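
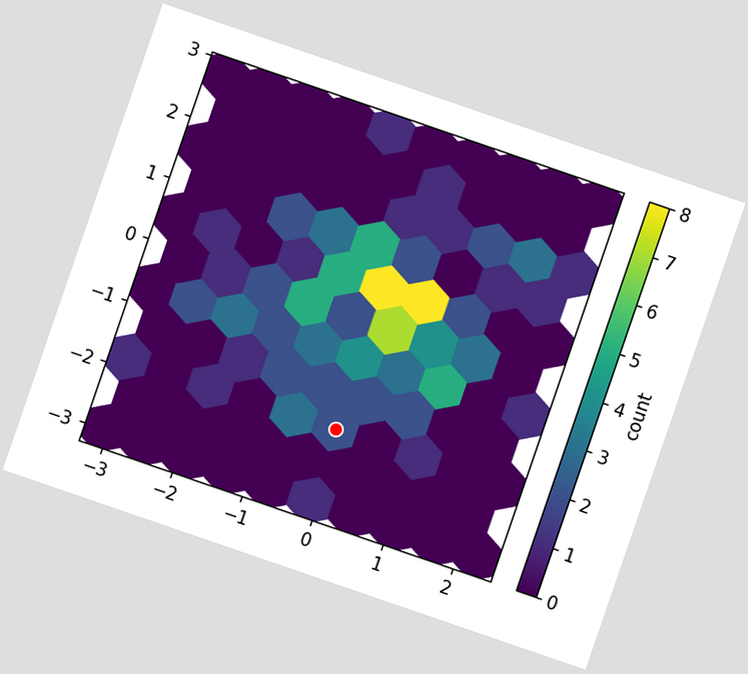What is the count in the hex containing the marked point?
The chart is tilted about 19° clockwise. The marked hex reads 2 on the colorbar.

2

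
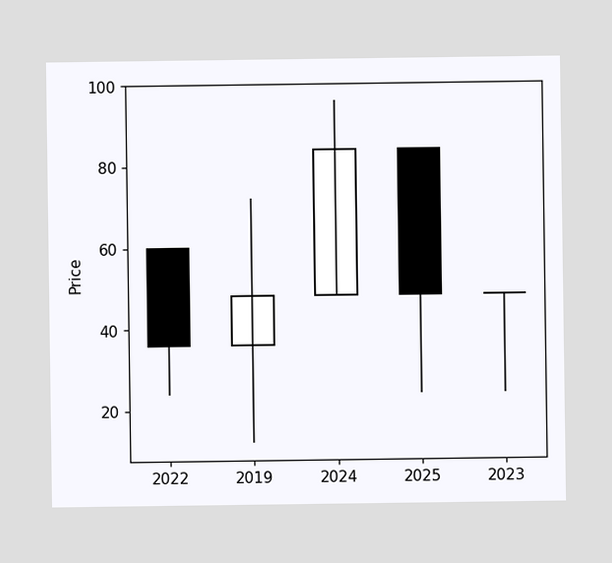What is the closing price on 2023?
48

The 2023 candle closes at 48.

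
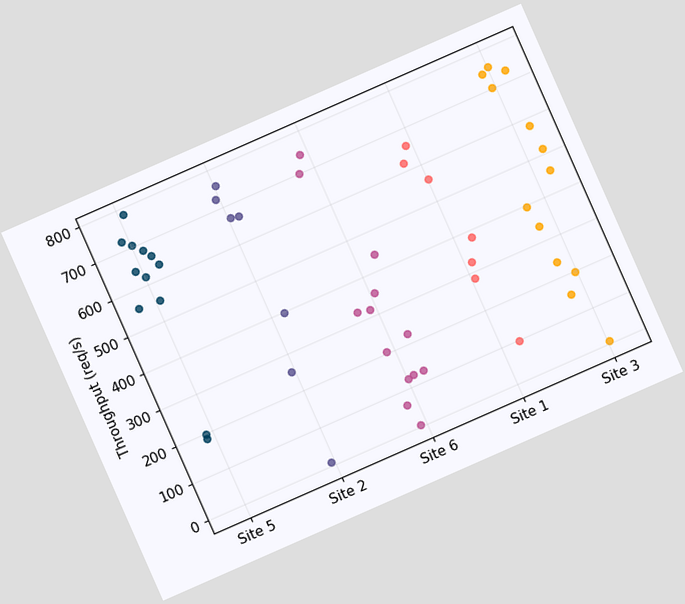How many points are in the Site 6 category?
13

The chart is tilted about 24° counter-clockwise. Counting the markers in the Site 6 column gives 13.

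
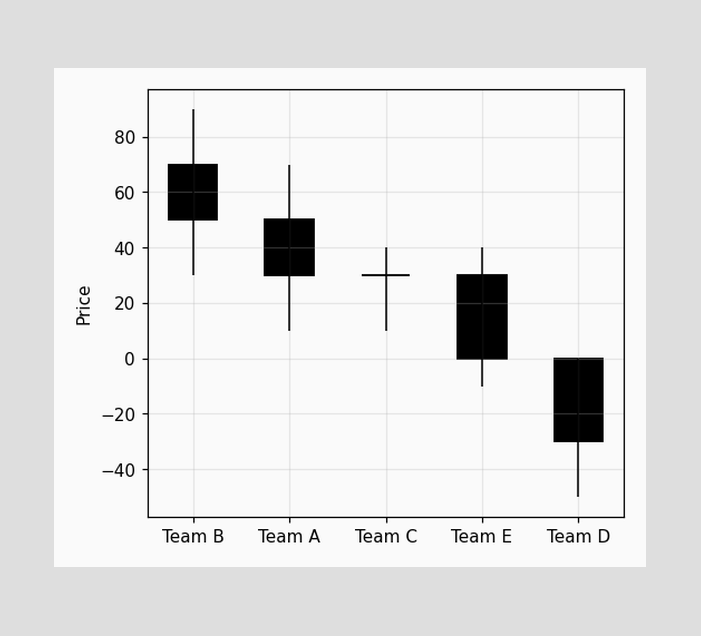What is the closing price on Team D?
-30

The Team D candle closes at -30.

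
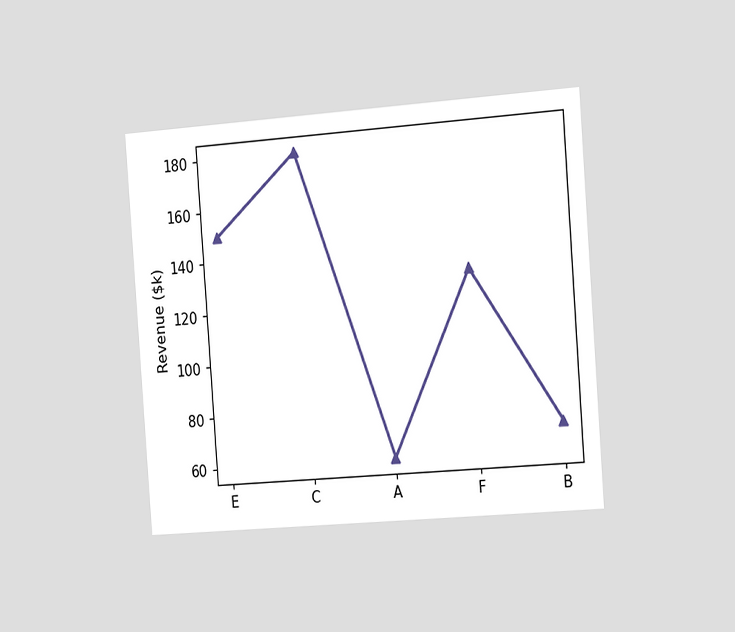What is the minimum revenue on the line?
$60k

The chart is tilted about 4° counter-clockwise and viewed slightly from the right. The lowest point is at A, and reading across to the y-axis gives $60k.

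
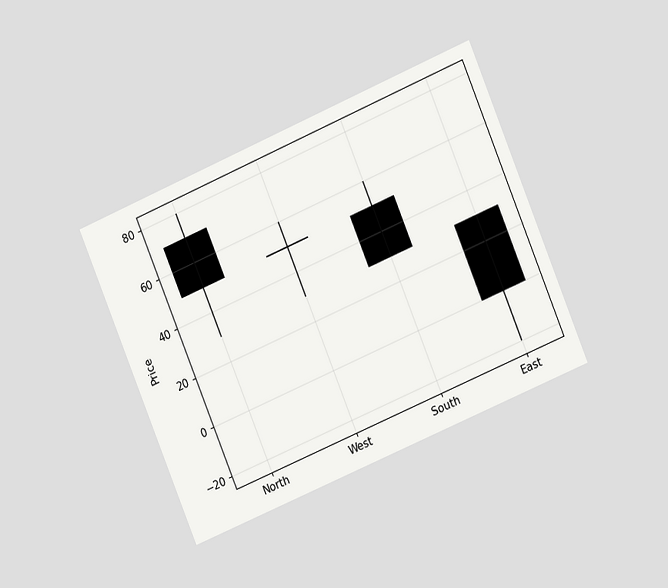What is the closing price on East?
The chart is tilted about 23° counter-clockwise and viewed at a slight angle. The East candle closes at 0.

0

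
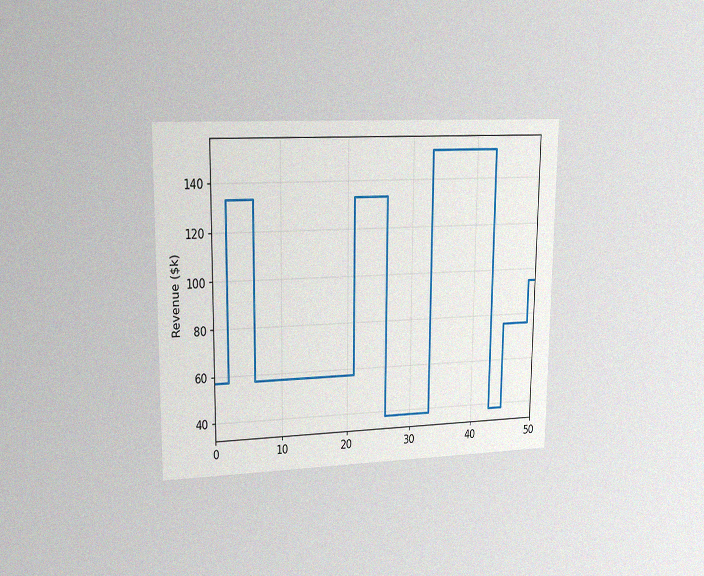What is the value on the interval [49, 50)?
The chart is viewed at a slight angle, with some photo noise. On [49, 50) the step sits at $95k.

$95k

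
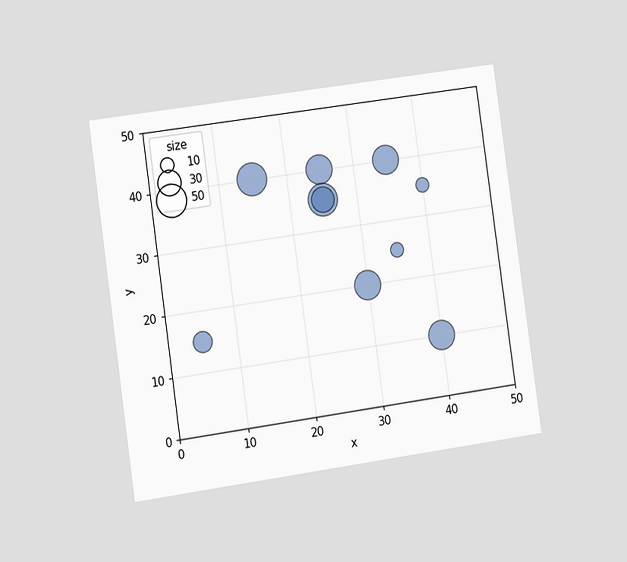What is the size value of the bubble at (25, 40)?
40

The chart is tilted about 8° counter-clockwise and viewed at a slight angle. Matching the bubble at (25, 40) against the size legend gives 40.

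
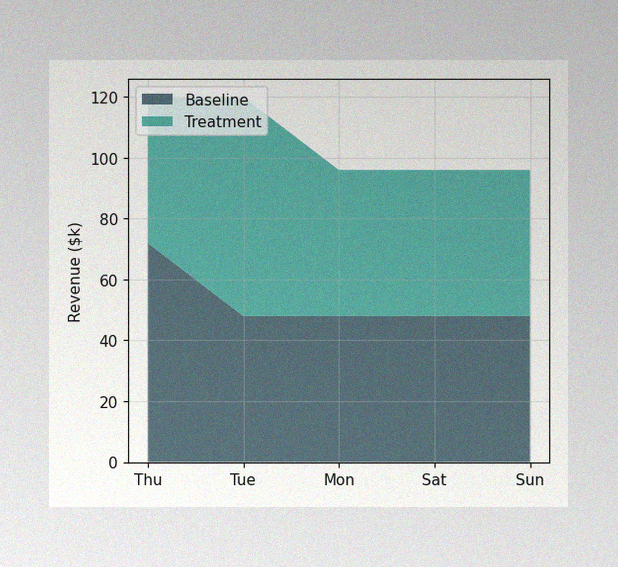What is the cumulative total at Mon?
The image has some photo noise and uneven lighting. The stacked total at Mon reaches $96k.

$96k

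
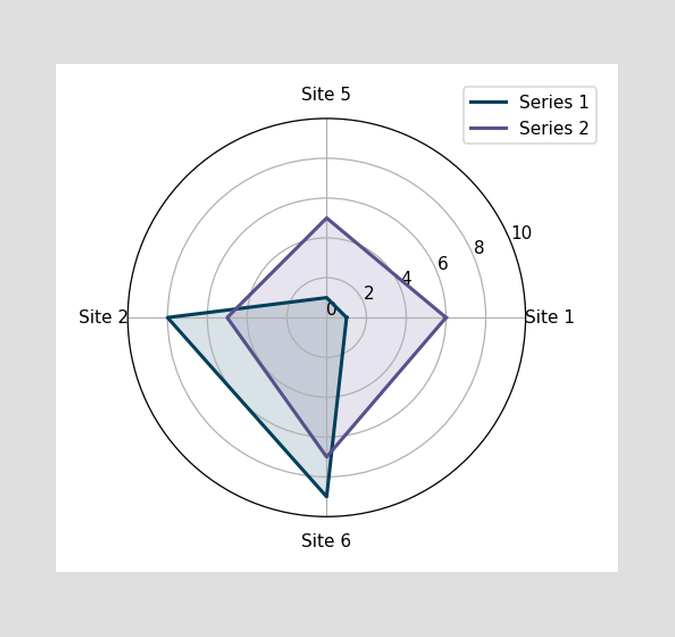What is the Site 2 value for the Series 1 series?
On the Site 2 axis, Series 1 reaches 8.

8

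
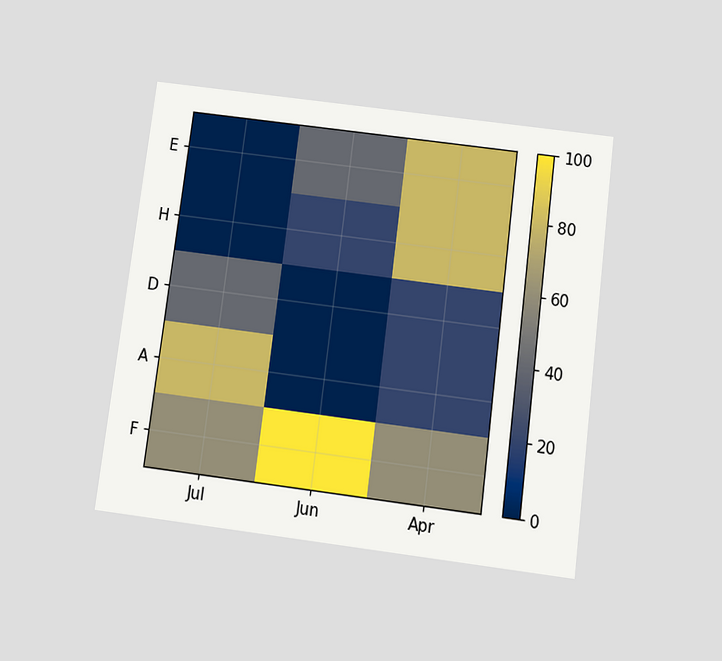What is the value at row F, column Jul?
60

The chart is tilted about 7° clockwise and viewed slightly from below. Matching cell (F, Jul) against the colorbar gives 60.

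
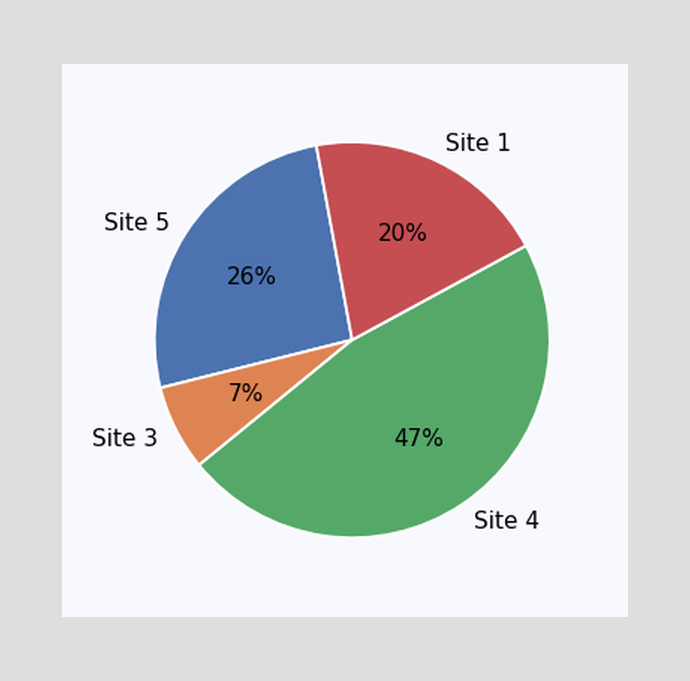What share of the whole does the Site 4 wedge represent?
The Site 4 slice takes up 47% of the pie.

47%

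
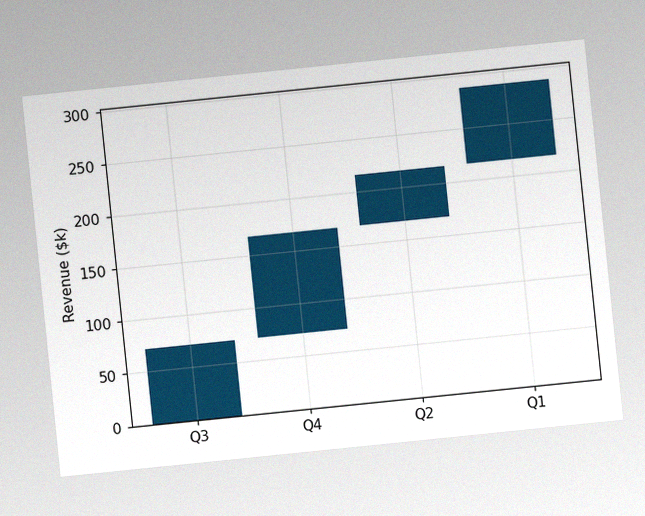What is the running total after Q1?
$288k

The chart is tilted about 6° counter-clockwise, with some photo noise. After Q1 the running total reaches $288k.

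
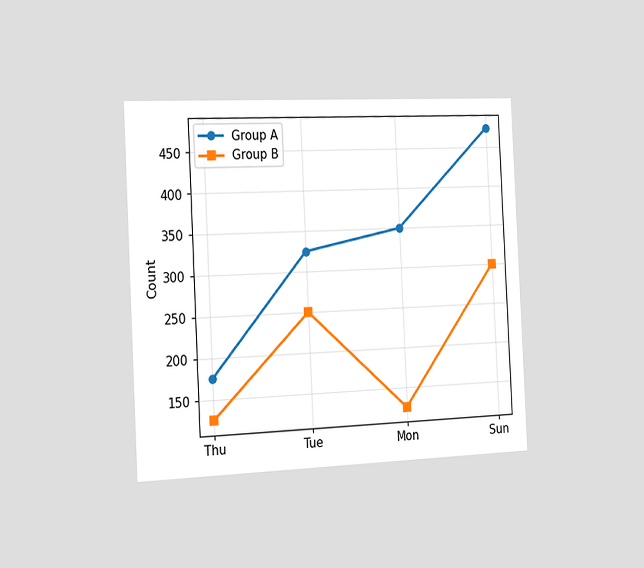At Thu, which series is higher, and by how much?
The chart is tilted about 3° counter-clockwise and viewed slightly from the left. At Thu, Group A sits above the other line by 50.

Group A, by 50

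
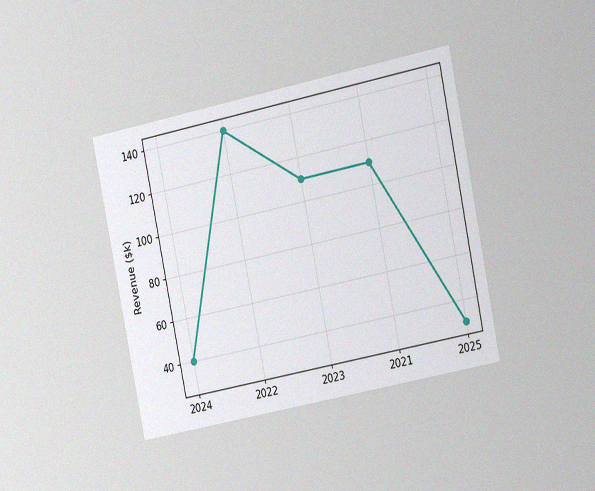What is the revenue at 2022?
$140k

The chart is tilted about 12° counter-clockwise and viewed slightly from the right, with some photo noise. At 2022, the line is at $140k.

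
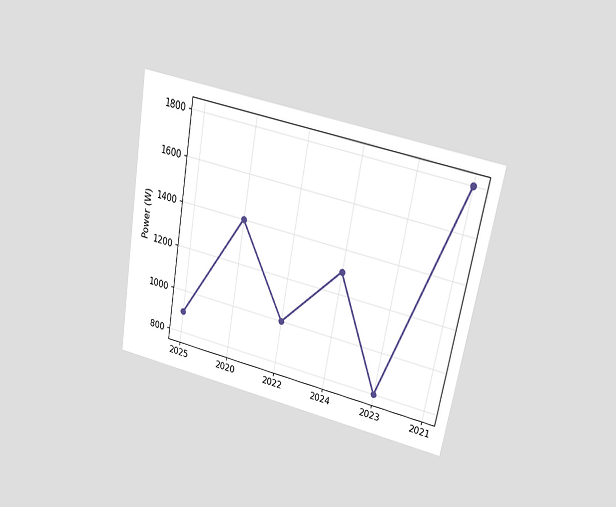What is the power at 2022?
1000W

The chart is tilted about 10° clockwise and viewed slightly from above. At 2022, the line is at 1000W.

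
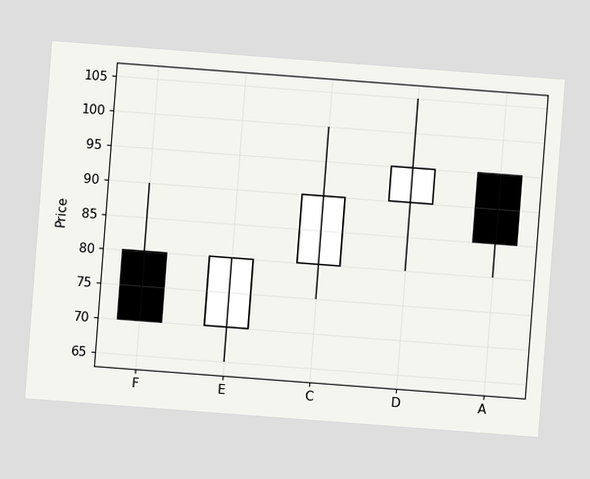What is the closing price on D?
95

The chart is tilted about 4° clockwise. The D candle closes at 95.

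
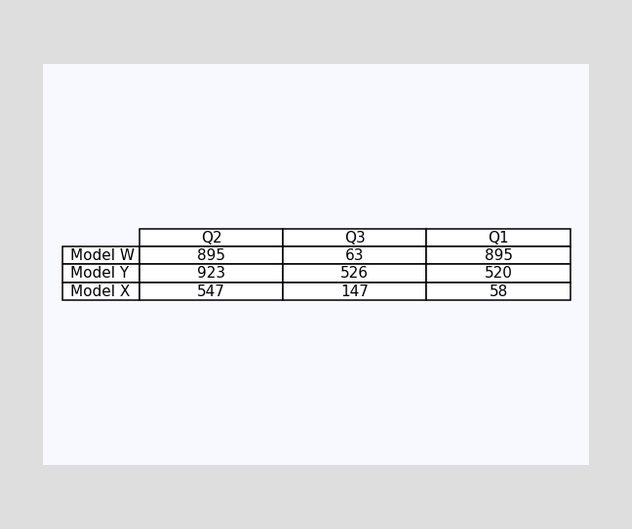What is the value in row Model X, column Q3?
147

The (Model X, Q3) cell reads 147.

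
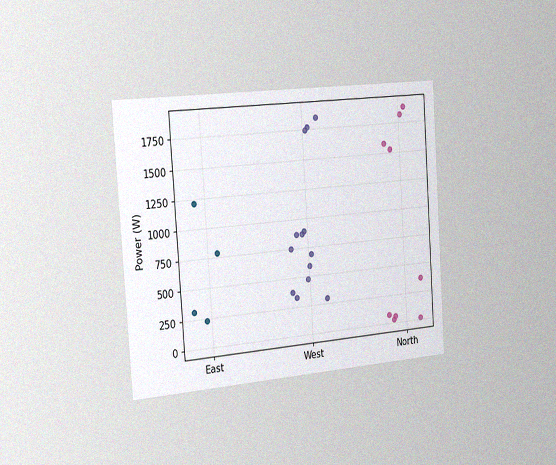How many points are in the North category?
The chart is tilted about 4° counter-clockwise and viewed slightly from the left, with some photo noise. Counting the markers in the North column gives 9.

9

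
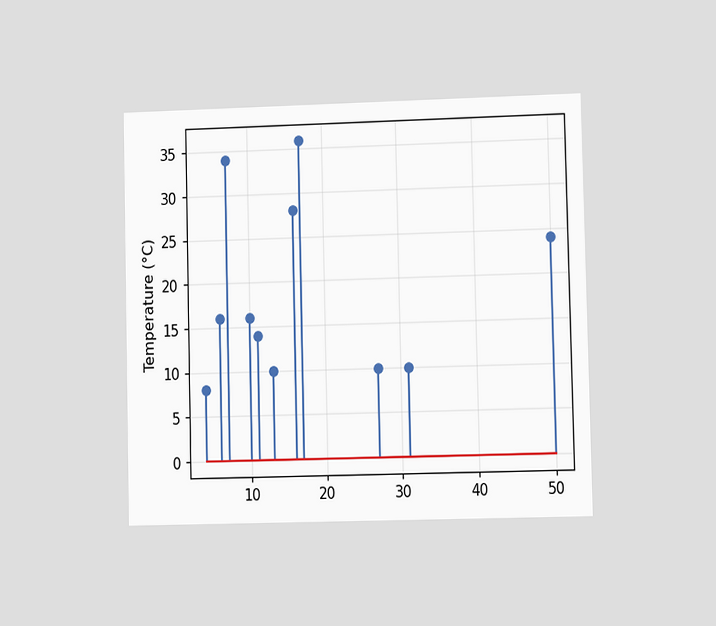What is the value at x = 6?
16°C

The chart is viewed at a slight angle. The stem at x=6 reaches 16°C.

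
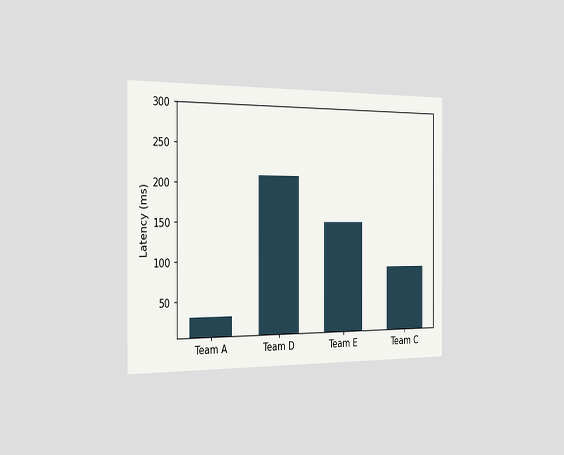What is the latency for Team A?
30ms

The chart is viewed slightly from the left. Reading along the chart's y-axis, the Team A bar reaches 30ms.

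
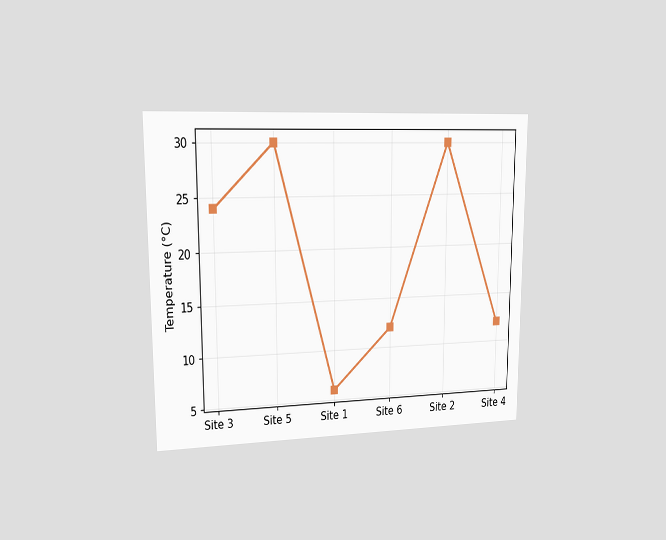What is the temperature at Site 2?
30°C

The chart is viewed slightly from the left. At Site 2, the line is at 30°C.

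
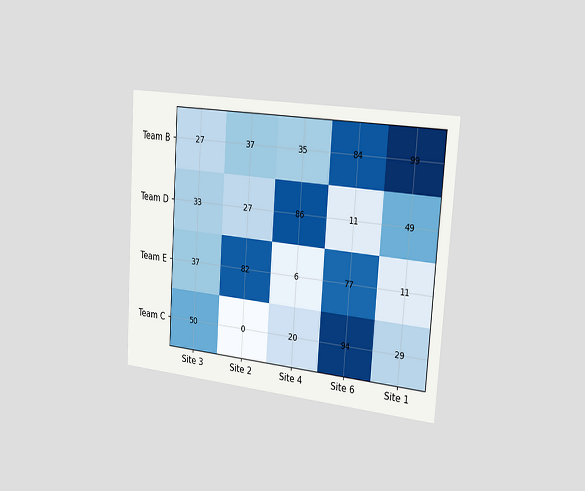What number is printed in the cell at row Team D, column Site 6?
The chart is tilted about 4° clockwise and viewed slightly from the right. The (Team D, Site 6) cell reads 11.

11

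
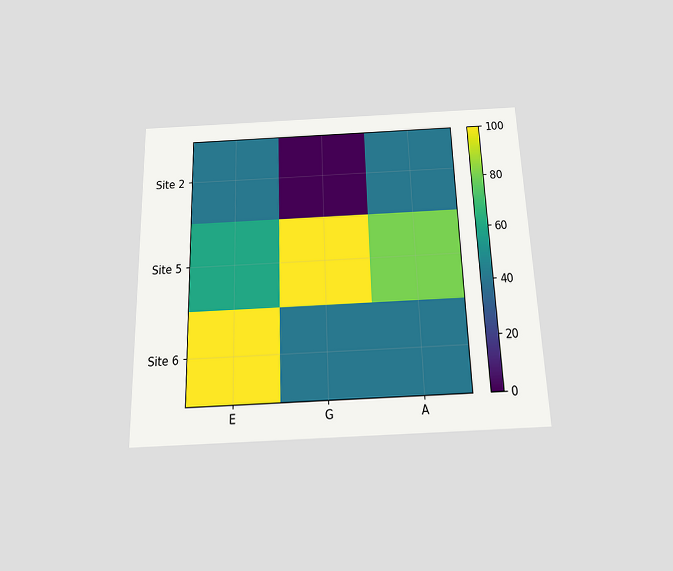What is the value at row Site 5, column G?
100

The chart is viewed slightly from below. Matching cell (Site 5, G) against the colorbar gives 100.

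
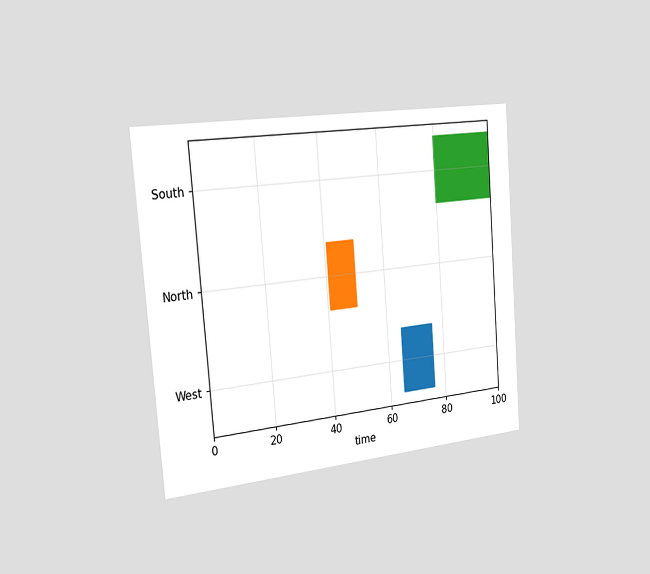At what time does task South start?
The chart is tilted about 5° counter-clockwise and viewed slightly from the left. The South bar begins at t=80.

80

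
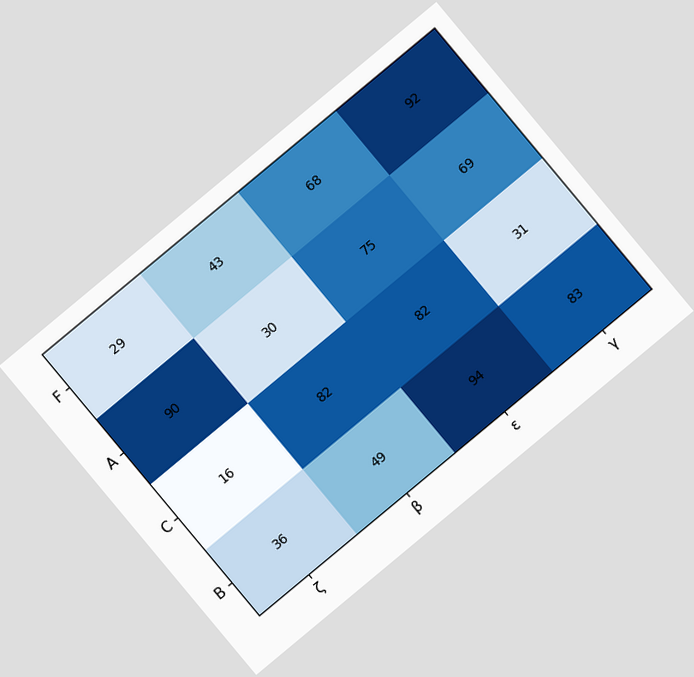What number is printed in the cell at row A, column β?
30

The chart is tilted about 40° counter-clockwise. The (A, β) cell reads 30.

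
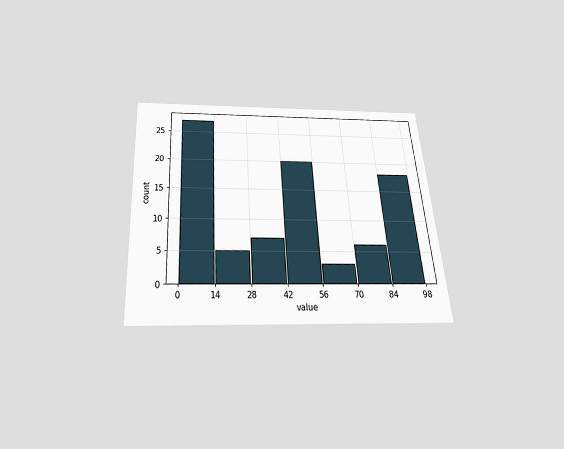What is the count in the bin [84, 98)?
18

The chart is tilted about 4° counter-clockwise and viewed slightly from below. The [84, 98) bin has height 18.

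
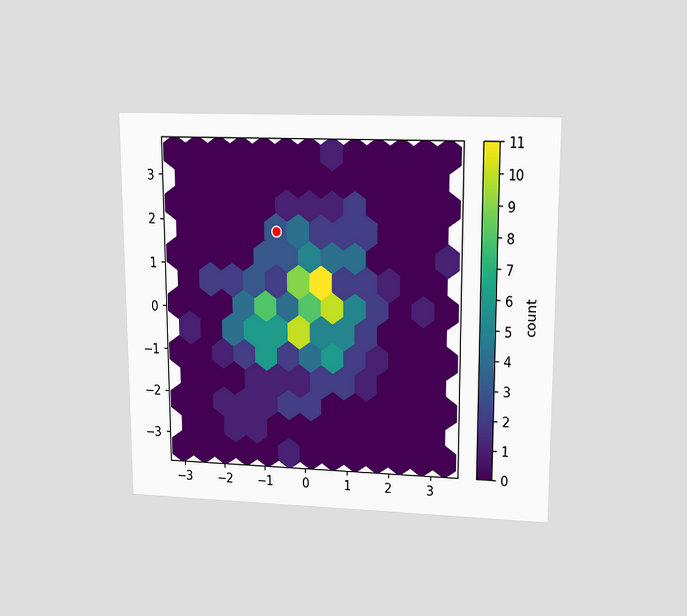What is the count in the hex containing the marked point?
The chart is viewed at a slight angle. The marked hex reads 3 on the colorbar.

3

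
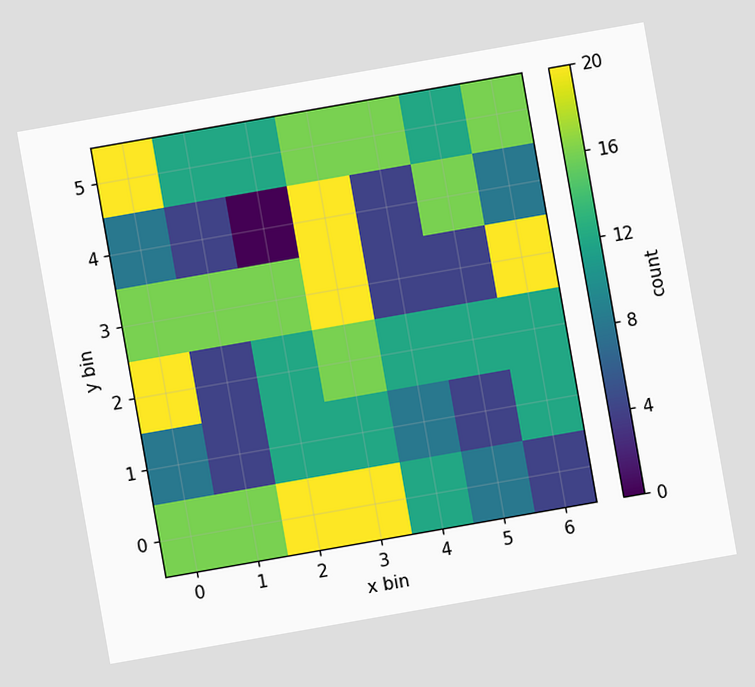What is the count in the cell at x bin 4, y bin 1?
8

The chart is tilted about 10° counter-clockwise. Matching the cell (4, 1) against the colorbar gives 8.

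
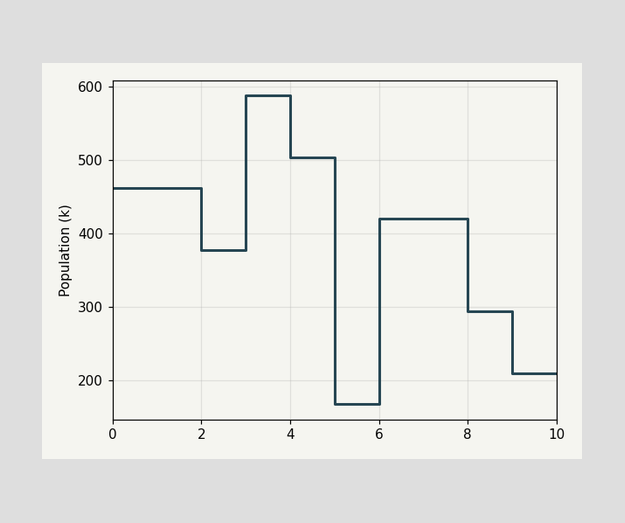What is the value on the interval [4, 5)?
On [4, 5) the step sits at 504k.

504k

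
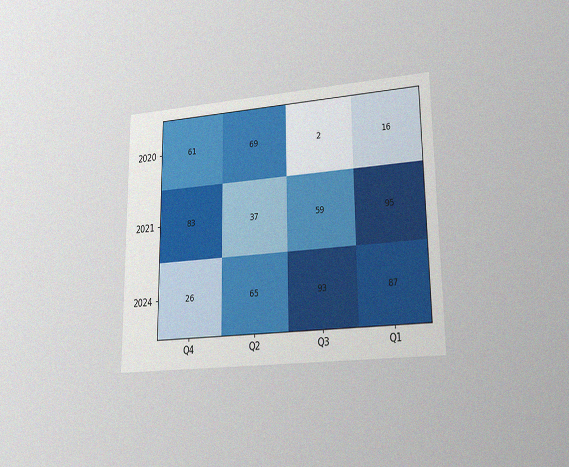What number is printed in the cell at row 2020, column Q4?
The chart is viewed at a slight angle, with some photo noise. The (2020, Q4) cell reads 61.

61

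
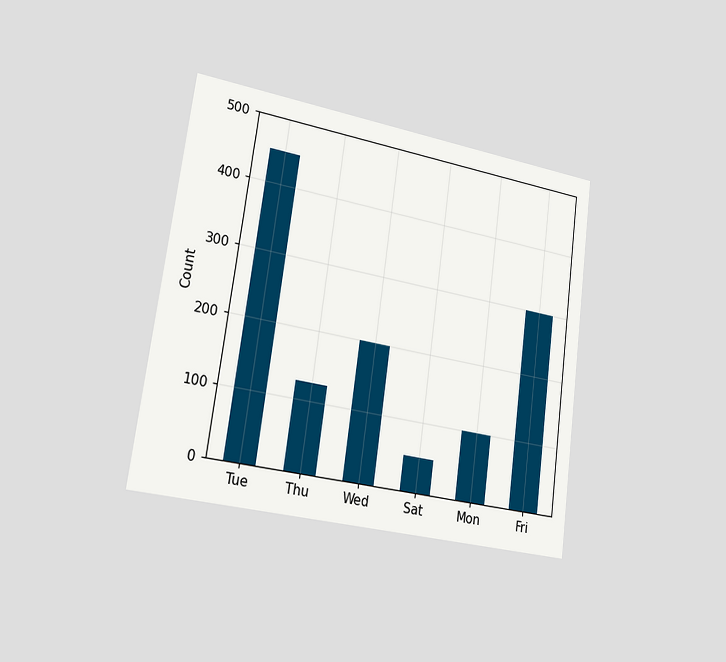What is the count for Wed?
200

The chart is tilted about 8° clockwise and viewed slightly from the left. Reading along the chart's y-axis, the Wed bar reaches 200.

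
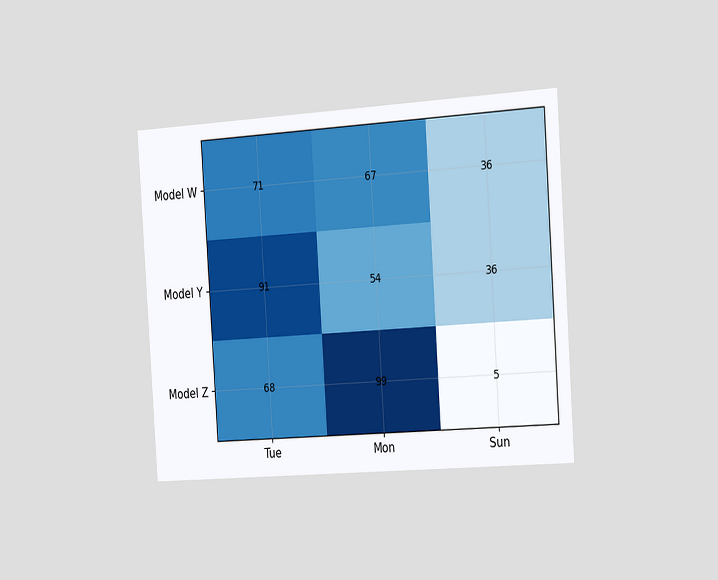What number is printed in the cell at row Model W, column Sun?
36

The chart is tilted about 4° counter-clockwise and viewed slightly from the right. The (Model W, Sun) cell reads 36.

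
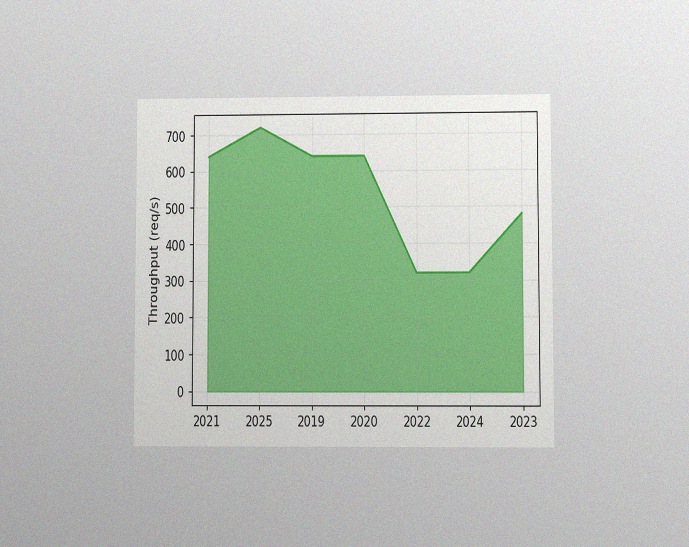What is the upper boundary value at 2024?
320req/s

The chart is viewed at a slight angle, with some photo noise. At 2024 the upper boundary is at 320req/s.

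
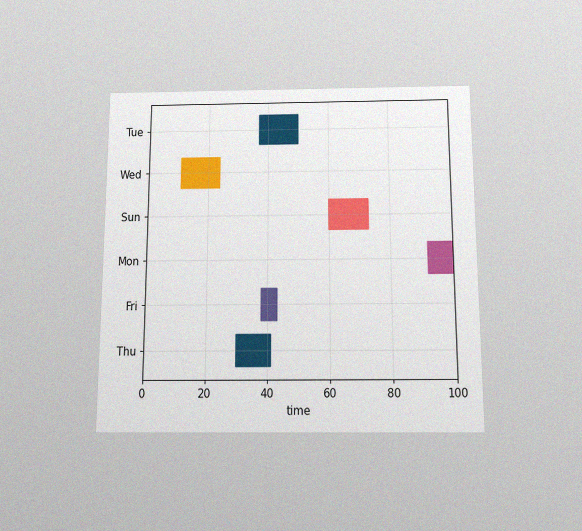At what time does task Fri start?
38

The chart is viewed slightly from below, with some photo noise. The Fri bar begins at t=38.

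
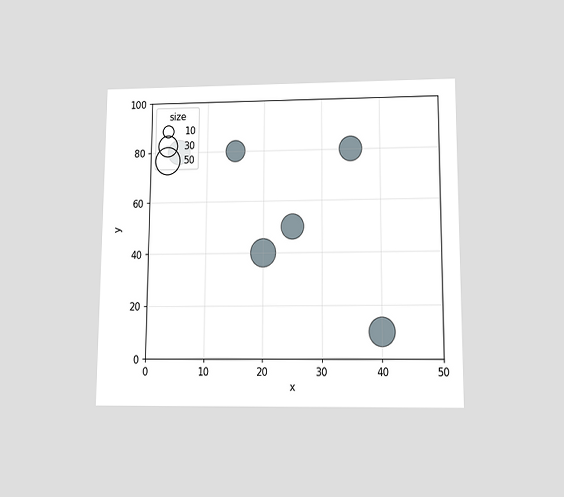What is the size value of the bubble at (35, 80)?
The chart is viewed slightly from below. Matching the bubble at (35, 80) against the size legend gives 40.

40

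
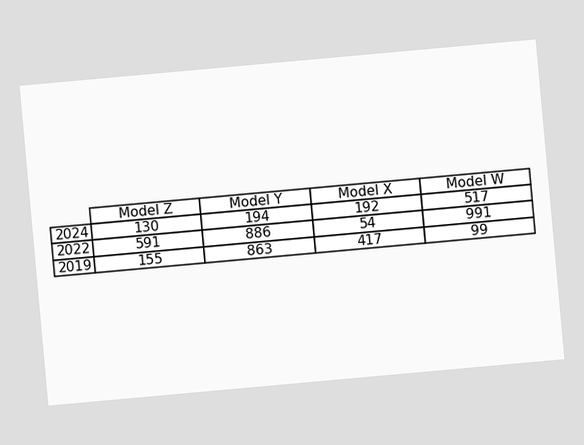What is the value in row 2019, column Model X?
417

The chart is tilted about 5° counter-clockwise. The (2019, Model X) cell reads 417.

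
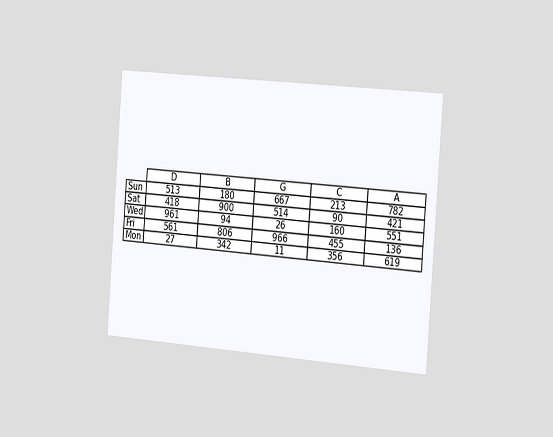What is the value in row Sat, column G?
514

The chart is tilted about 4° clockwise and viewed slightly from the right. The (Sat, G) cell reads 514.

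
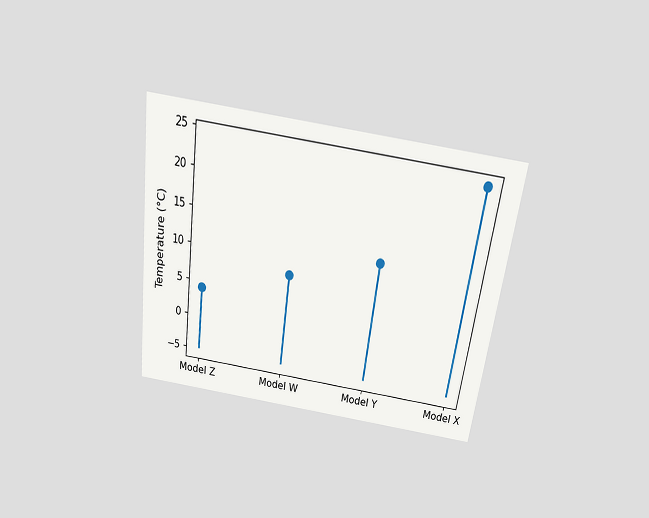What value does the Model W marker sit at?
8°C

The chart is tilted about 8° clockwise and viewed slightly from above. The Model W marker sits at 8°C.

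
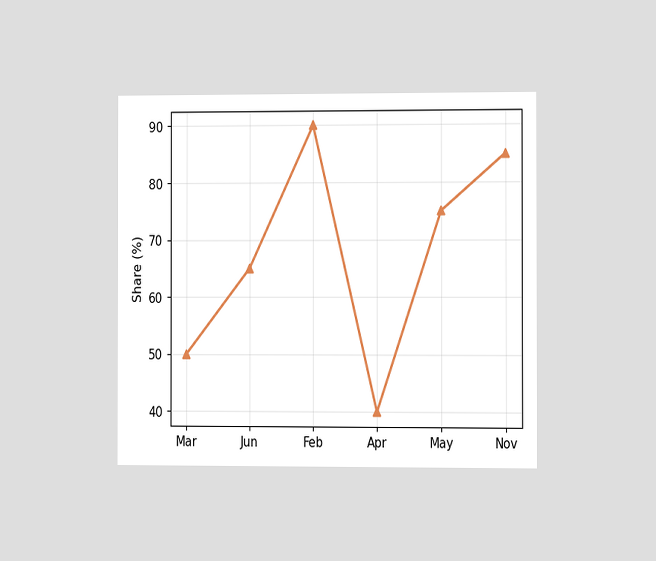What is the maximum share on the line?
90%

The chart is viewed slightly from the right. The highest point is at Feb, and reading across to the y-axis gives 90%.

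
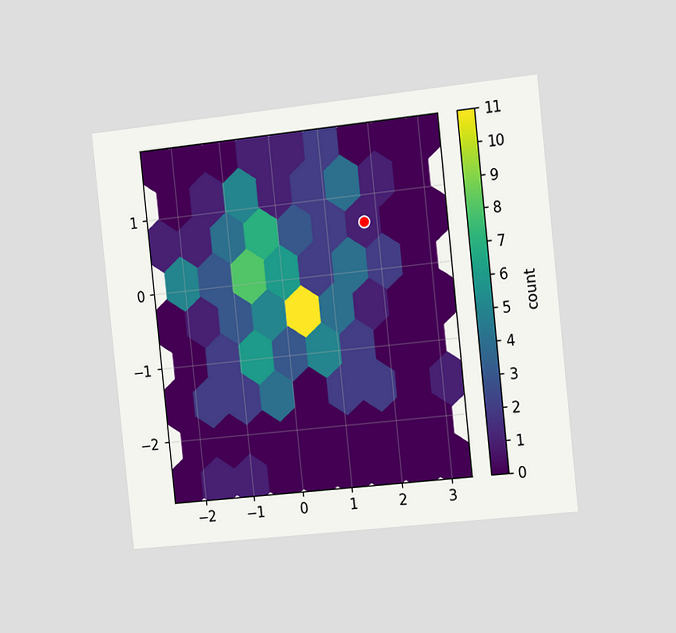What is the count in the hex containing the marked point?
1

The chart is tilted about 6° counter-clockwise and viewed slightly from the right. The marked hex reads 1 on the colorbar.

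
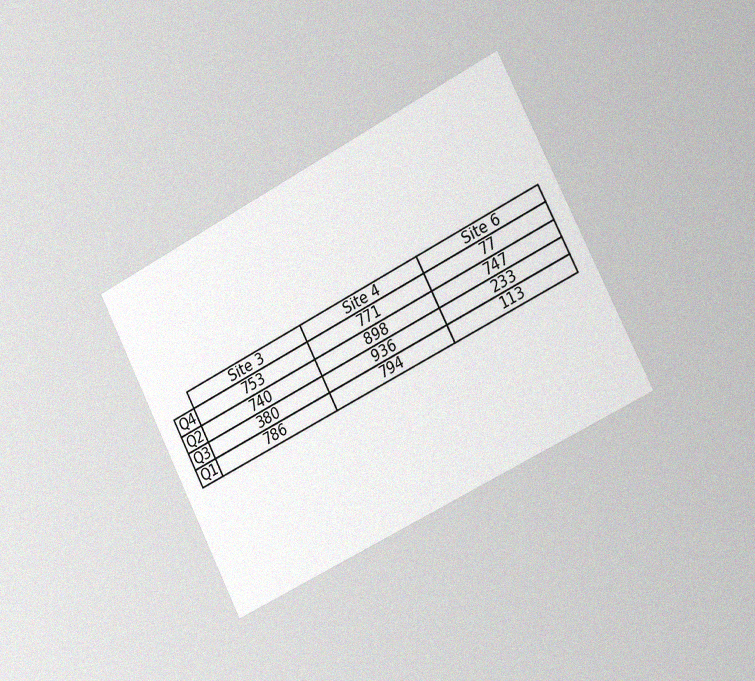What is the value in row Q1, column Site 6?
The chart is tilted about 27° counter-clockwise and viewed slightly from the right, with some photo noise. The (Q1, Site 6) cell reads 113.

113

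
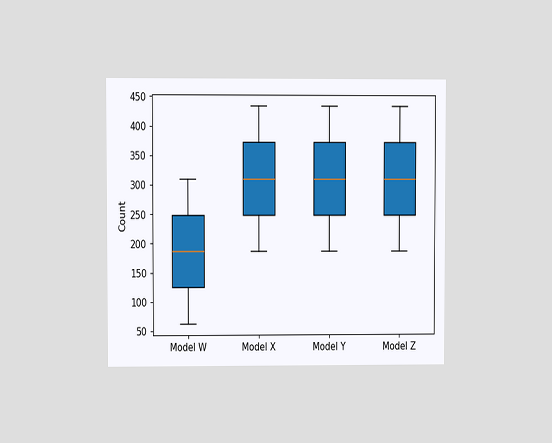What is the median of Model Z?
310

The chart is viewed at a slight angle. The median line in the Model Z box sits at 310.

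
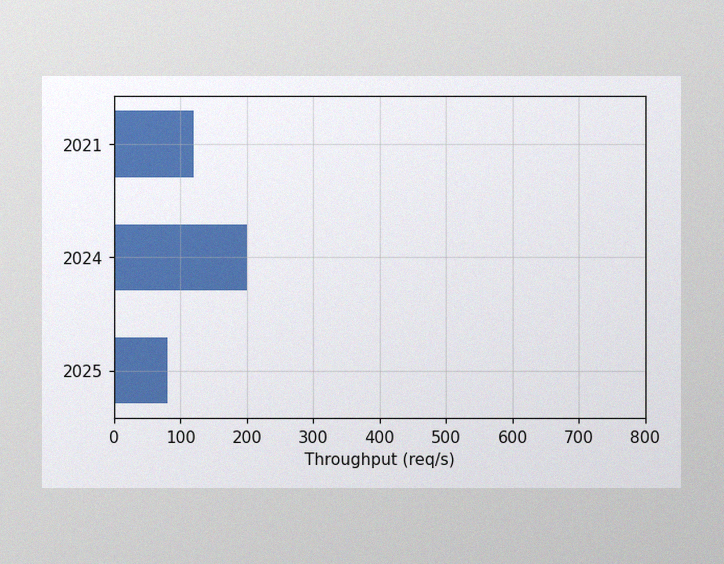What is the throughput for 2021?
120req/s

The image has some photo noise and uneven lighting. Reading along the chart's x-axis, the 2021 bar reaches 120req/s.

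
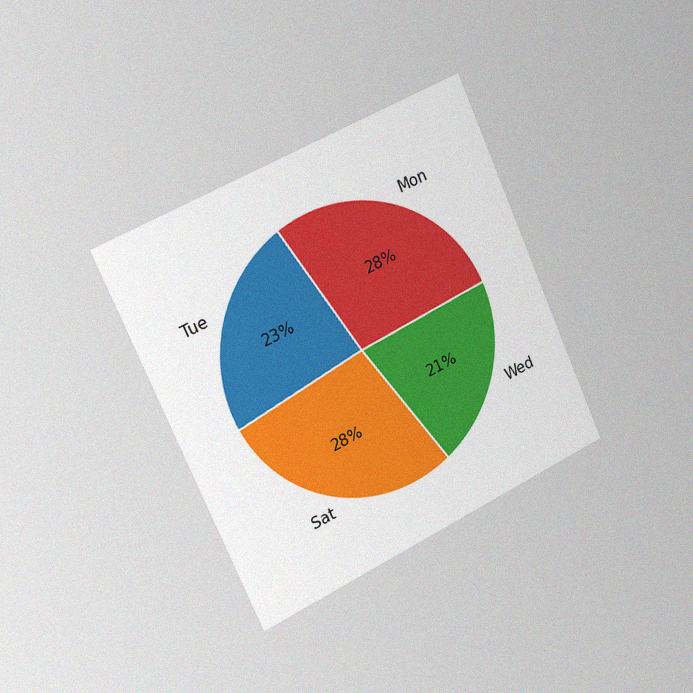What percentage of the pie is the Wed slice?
The chart is tilted about 24° counter-clockwise and viewed slightly from the left, with some photo noise. The Wed slice takes up 21% of the pie.

21%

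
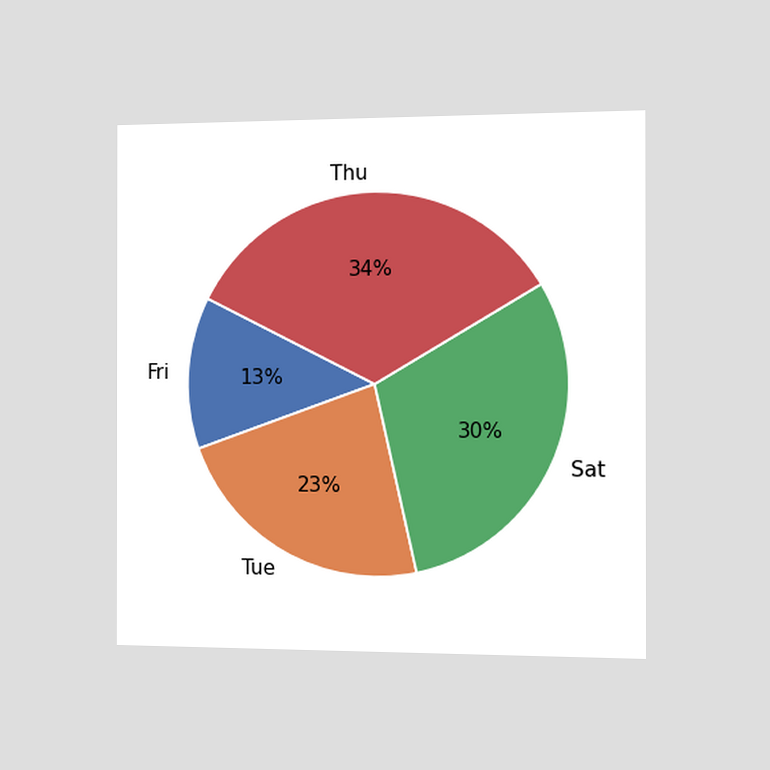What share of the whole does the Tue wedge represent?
The chart is viewed slightly from the right. The Tue slice takes up 23% of the pie.

23%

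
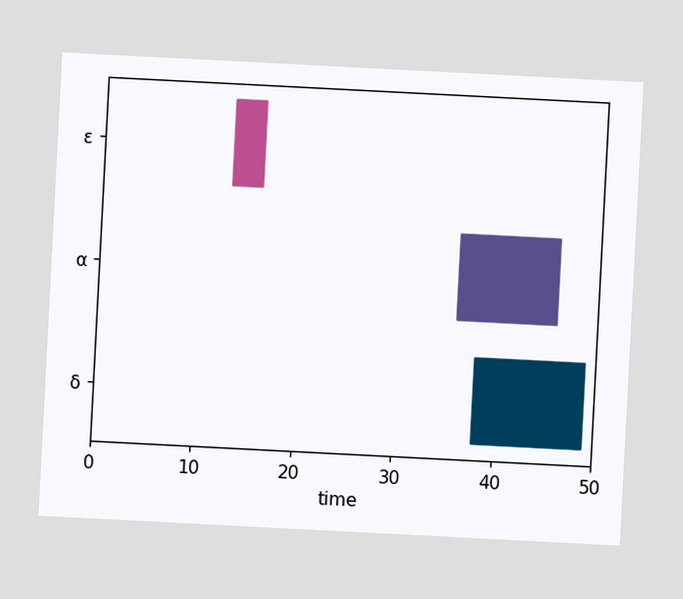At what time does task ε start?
The chart is tilted about 3° clockwise. The ε bar begins at t=13.

13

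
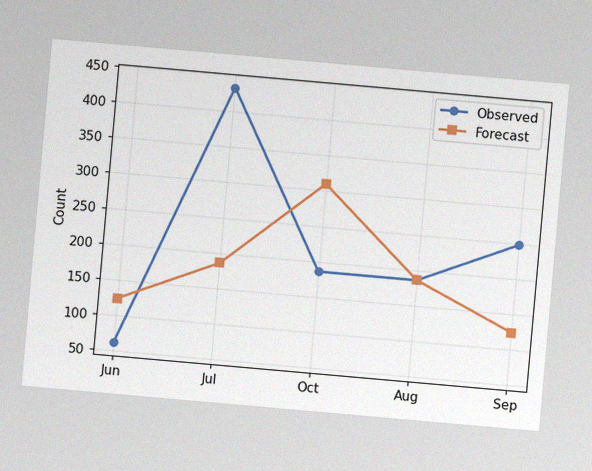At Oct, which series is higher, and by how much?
Forecast, by 124

The chart is tilted about 5° clockwise, with some photo noise. At Oct, Forecast sits above the other line by 124.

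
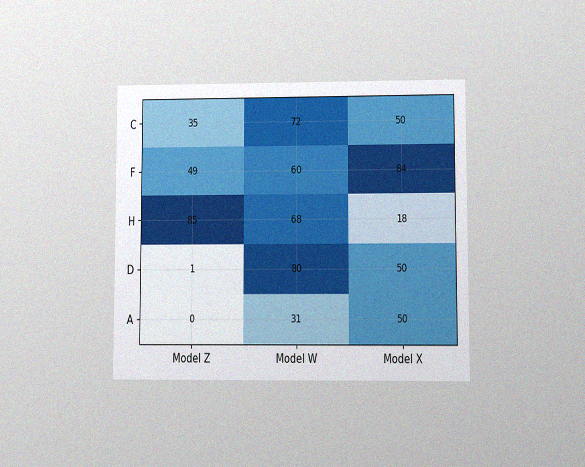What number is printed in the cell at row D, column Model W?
The chart is viewed at a slight angle, with some photo noise. The (D, Model W) cell reads 80.

80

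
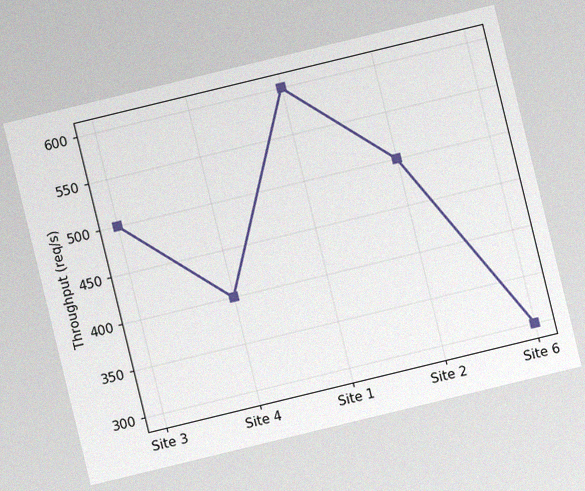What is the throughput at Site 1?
600req/s

The chart is tilted about 14° counter-clockwise, with some photo noise. At Site 1, the line is at 600req/s.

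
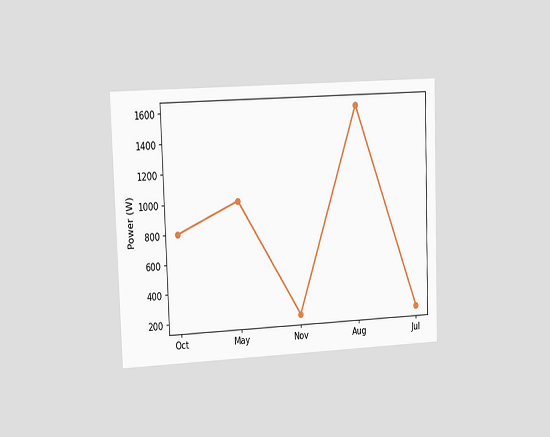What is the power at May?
1000W

The chart is tilted about 2° counter-clockwise and viewed slightly from the left. At May, the line is at 1000W.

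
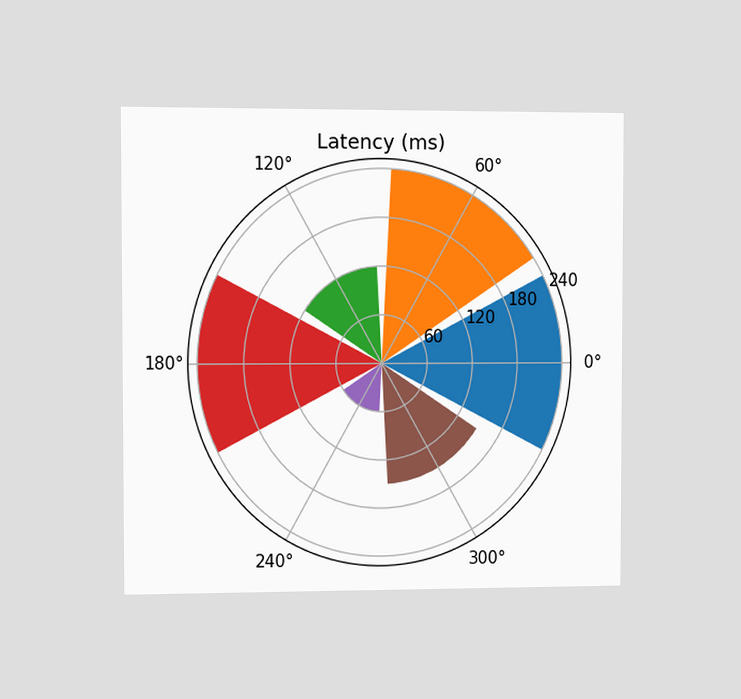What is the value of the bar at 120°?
The chart is viewed slightly from the left. The bar at 120° reaches 120ms on the radial axis.

120ms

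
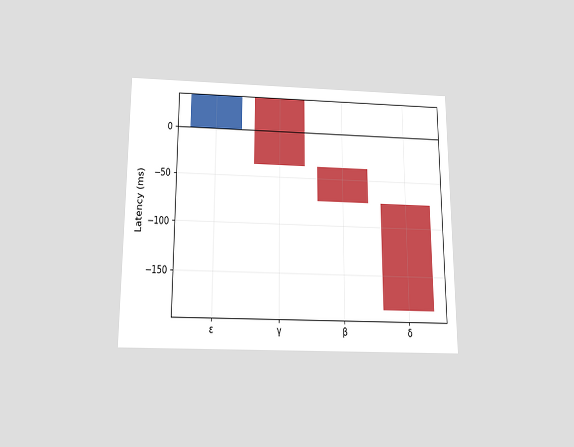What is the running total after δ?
The chart is viewed slightly from below. After δ the running total reaches -185ms.

-185ms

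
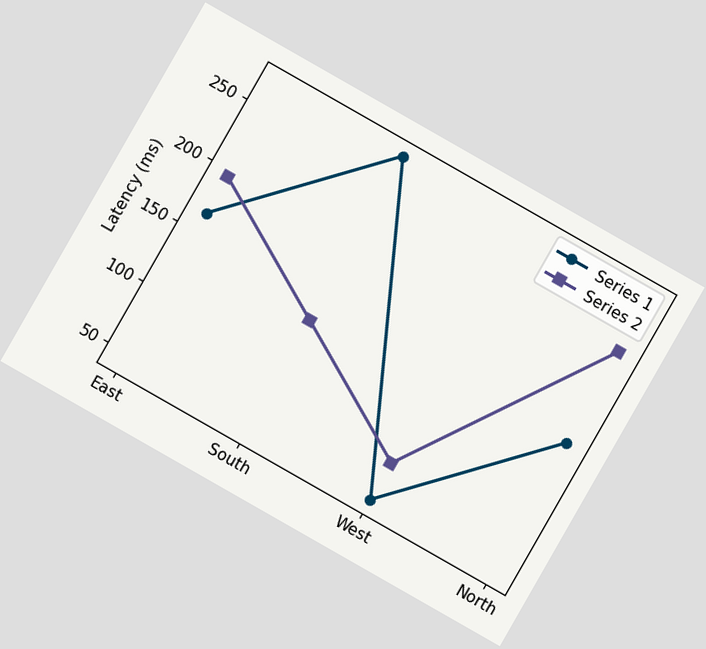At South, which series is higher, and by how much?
The chart is tilted about 30° clockwise. At South, Series 1 sits above the other line by 135ms.

Series 1, by 135ms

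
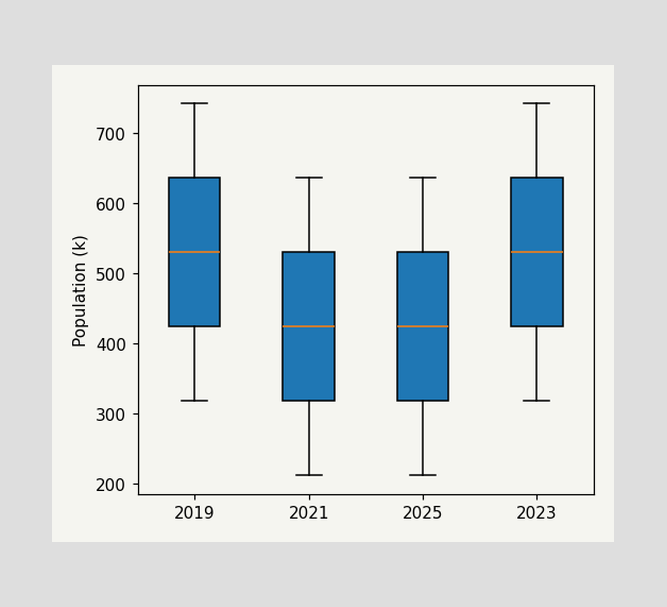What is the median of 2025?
424k

The median line in the 2025 box sits at 424k.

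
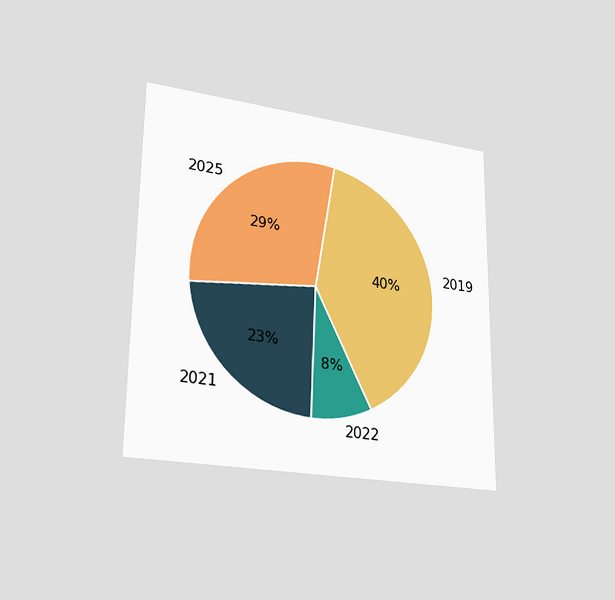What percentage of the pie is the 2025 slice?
The chart is viewed slightly from the left. The 2025 slice takes up 29% of the pie.

29%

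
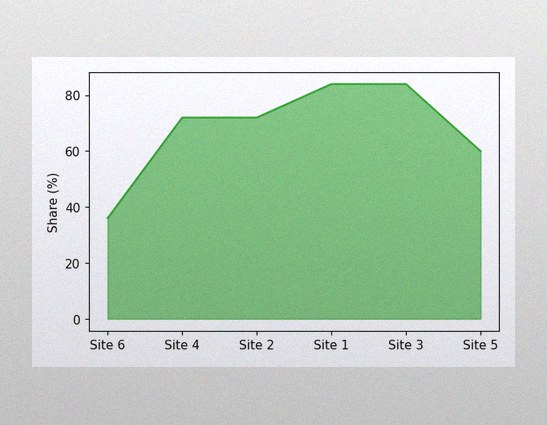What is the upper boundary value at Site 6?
The image has some photo noise and uneven lighting. At Site 6 the upper boundary is at 36%.

36%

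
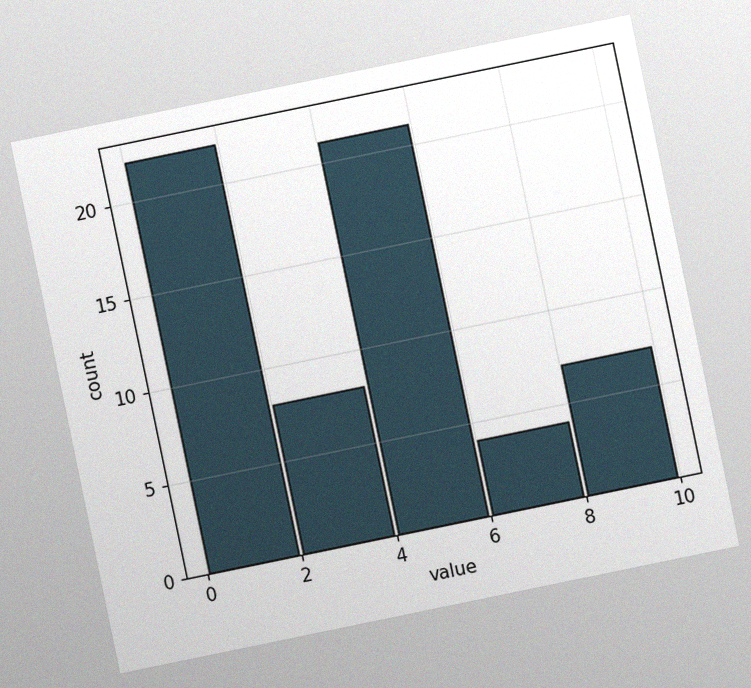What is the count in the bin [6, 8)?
The chart is tilted about 12° counter-clockwise, with some photo noise. The [6, 8) bin has height 4.

4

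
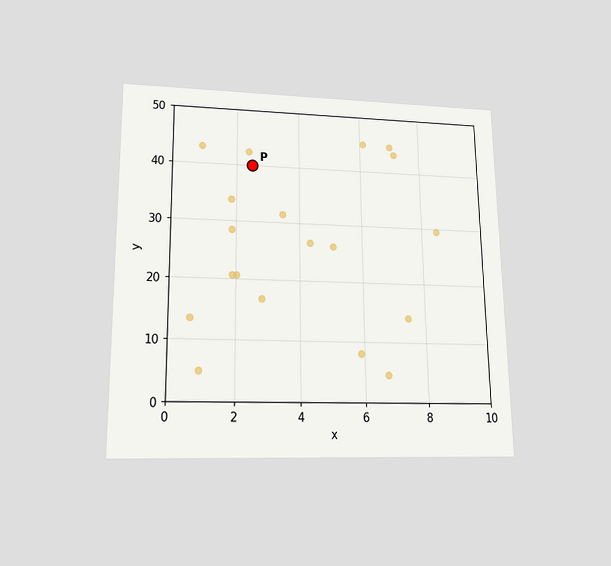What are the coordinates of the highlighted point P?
(2.5, 40)

The chart is viewed slightly from below. Following the gridlines from P to each axis, P sits at (2.5, 40).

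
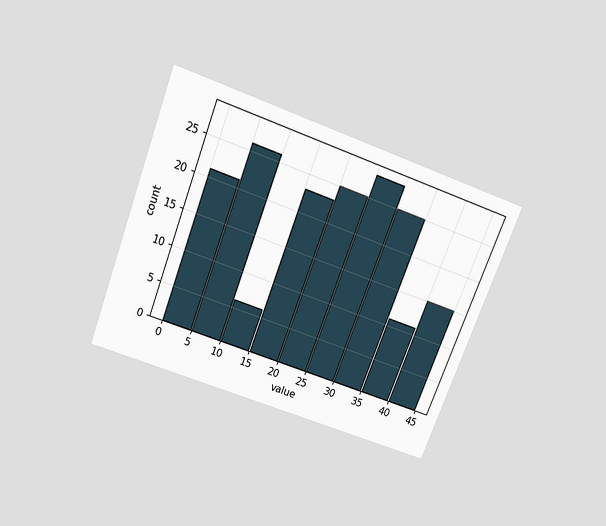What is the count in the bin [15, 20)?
The chart is tilted about 21° clockwise and viewed slightly from above. The [15, 20) bin has height 23.

23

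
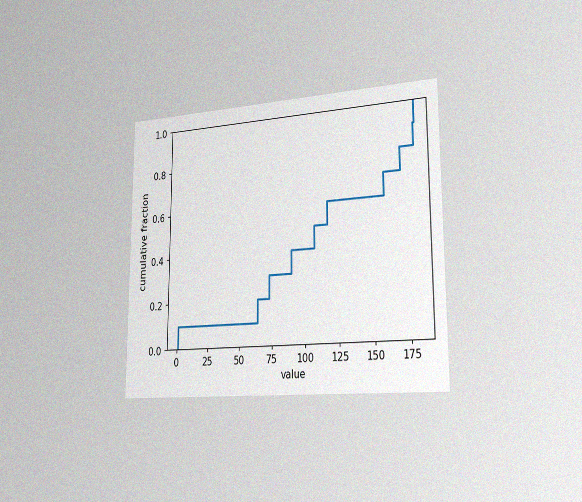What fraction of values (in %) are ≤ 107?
The chart is viewed slightly from the right, with some photo noise. At x=107 the ECDF step is at 50%.

50%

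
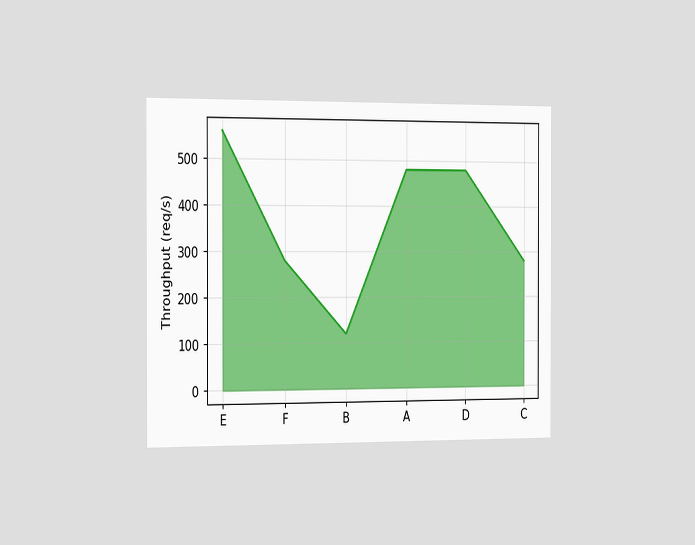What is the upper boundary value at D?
The chart is viewed slightly from the left. At D the upper boundary is at 480req/s.

480req/s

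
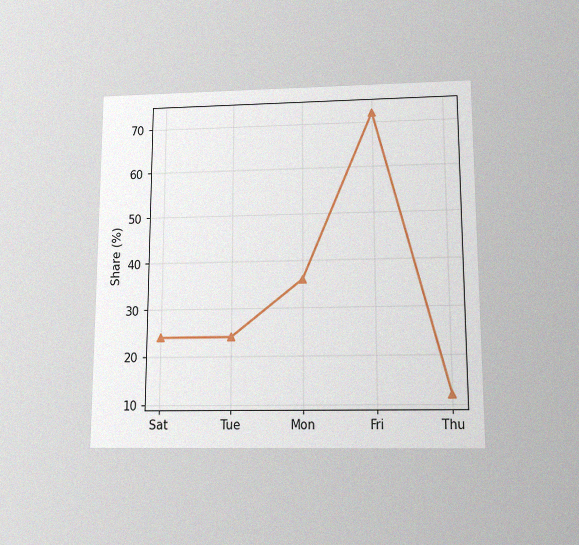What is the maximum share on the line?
72%

The chart is viewed slightly from below, with some photo noise. The highest point is at Fri, and reading across to the y-axis gives 72%.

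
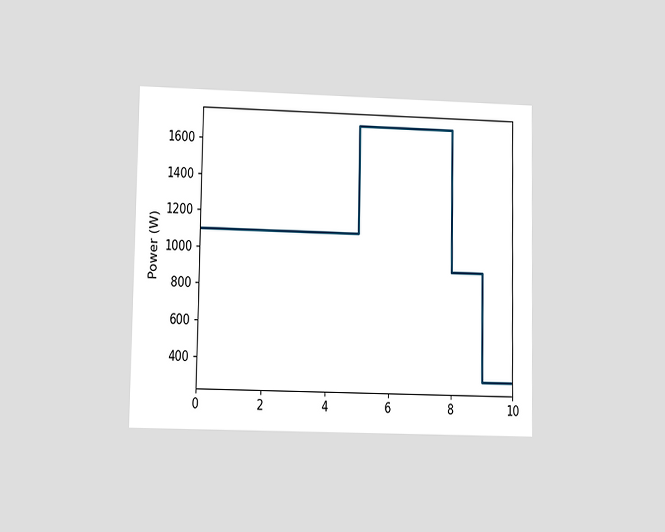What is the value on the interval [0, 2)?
The chart is viewed at a slight angle. On [0, 2) the step sits at 1100W.

1100W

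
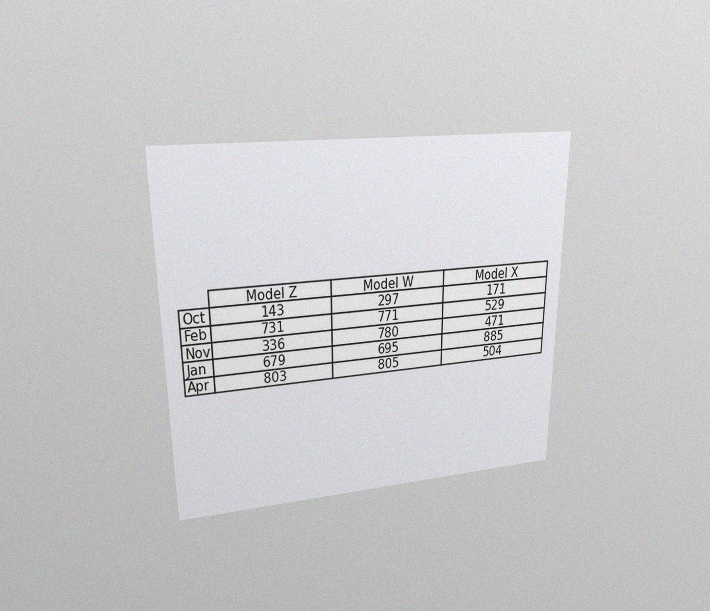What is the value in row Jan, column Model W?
The chart is viewed at a slight angle, with some photo noise. The (Jan, Model W) cell reads 695.

695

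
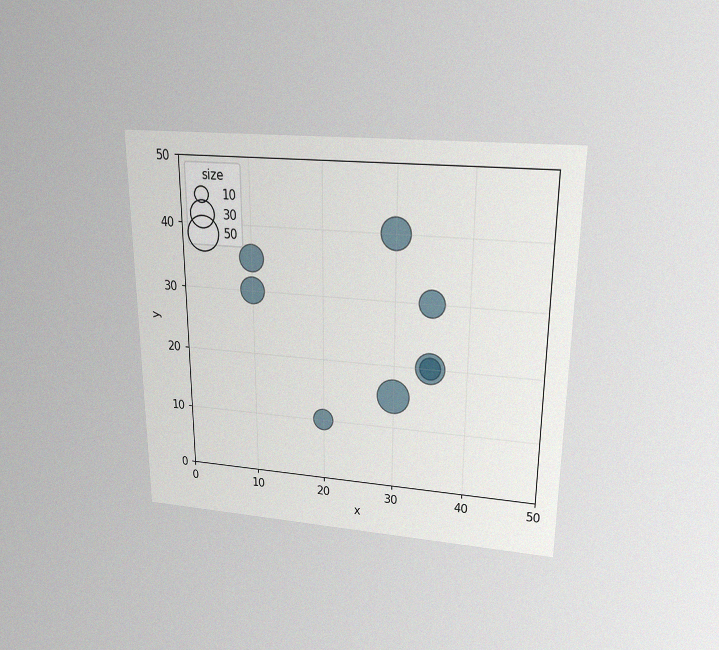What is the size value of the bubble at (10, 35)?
30

The chart is viewed slightly from above, with some photo noise. Matching the bubble at (10, 35) against the size legend gives 30.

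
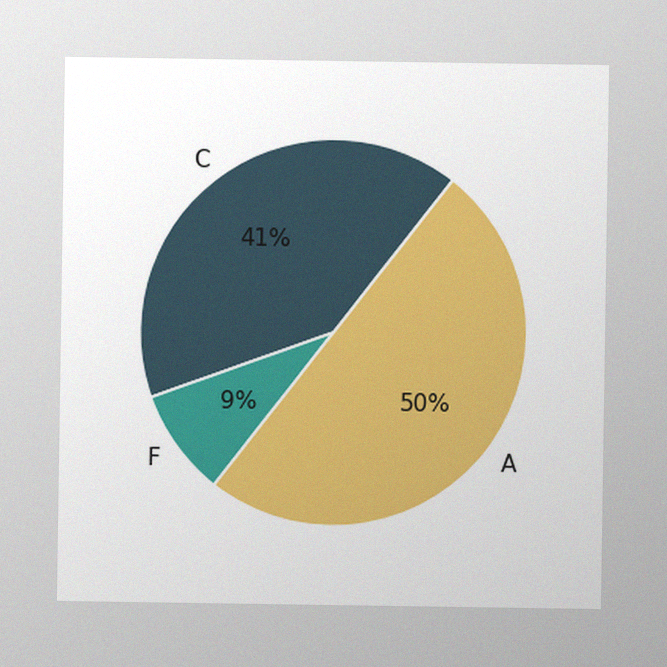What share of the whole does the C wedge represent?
41%

The image has some photo noise and uneven lighting. The C slice takes up 41% of the pie.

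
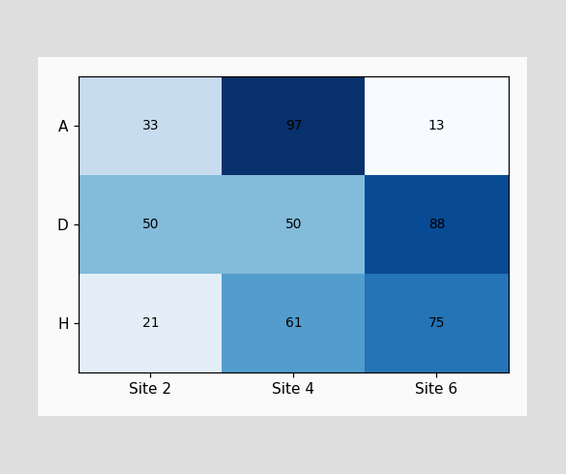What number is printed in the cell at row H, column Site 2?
21

The (H, Site 2) cell reads 21.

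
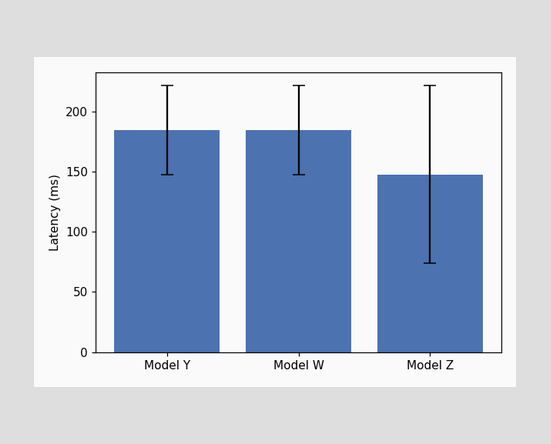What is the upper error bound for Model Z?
222ms

The Model Z bar's upper whisker reaches 222ms.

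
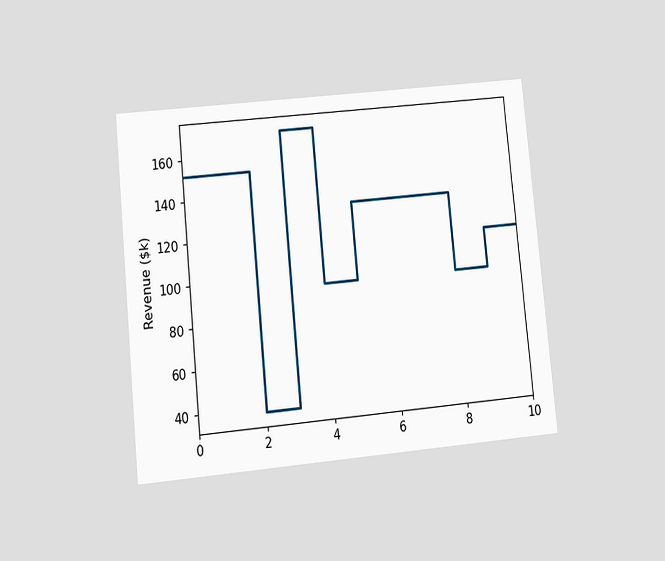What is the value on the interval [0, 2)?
The chart is tilted about 6° counter-clockwise and viewed at a slight angle. On [0, 2) the step sits at $152k.

$152k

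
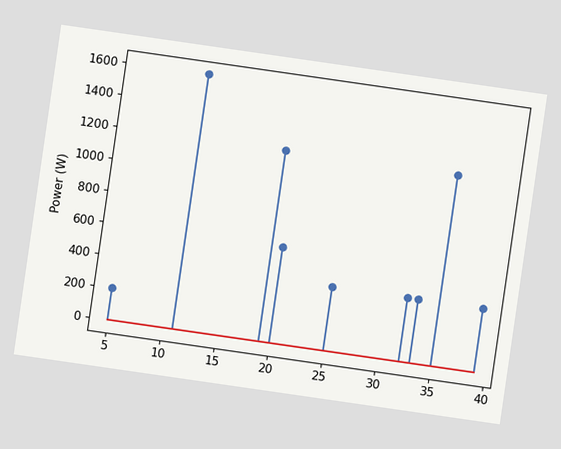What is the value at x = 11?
1600W

The chart is tilted about 8° clockwise. The stem at x=11 reaches 1600W.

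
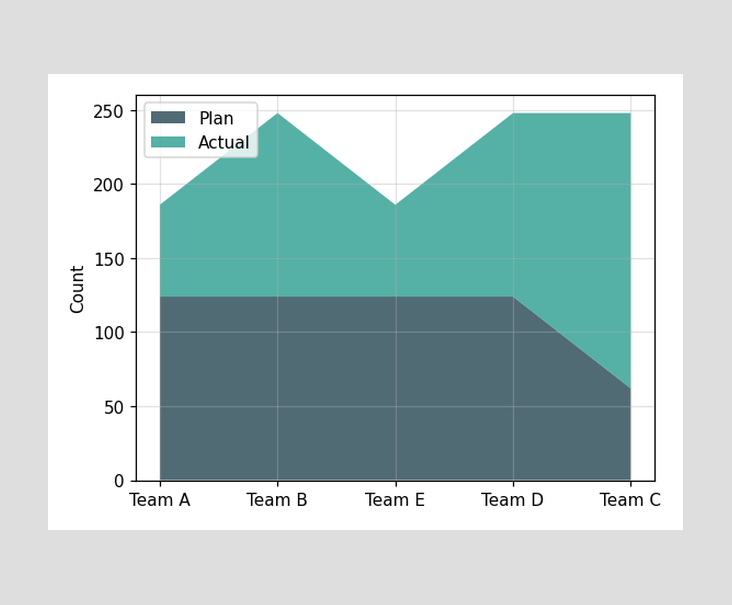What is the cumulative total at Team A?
186

The stacked total at Team A reaches 186.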